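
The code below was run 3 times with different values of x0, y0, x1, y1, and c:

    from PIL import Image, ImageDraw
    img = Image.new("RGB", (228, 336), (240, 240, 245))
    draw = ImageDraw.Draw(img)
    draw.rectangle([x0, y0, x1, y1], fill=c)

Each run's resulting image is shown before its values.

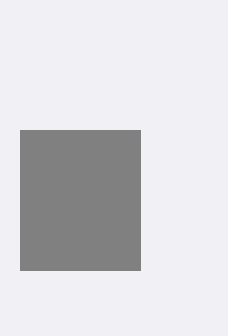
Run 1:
x0 = 20
y0 = 130
x1 = 140
y1 = 270
c = 'gray'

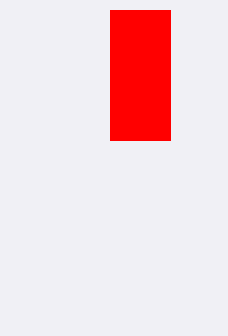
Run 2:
x0 = 110, y0 = 10, x1 = 170, y1 = 140, c = 'red'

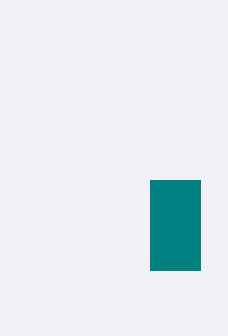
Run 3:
x0 = 150, y0 = 180, x1 = 200, y1 = 270, c = 'teal'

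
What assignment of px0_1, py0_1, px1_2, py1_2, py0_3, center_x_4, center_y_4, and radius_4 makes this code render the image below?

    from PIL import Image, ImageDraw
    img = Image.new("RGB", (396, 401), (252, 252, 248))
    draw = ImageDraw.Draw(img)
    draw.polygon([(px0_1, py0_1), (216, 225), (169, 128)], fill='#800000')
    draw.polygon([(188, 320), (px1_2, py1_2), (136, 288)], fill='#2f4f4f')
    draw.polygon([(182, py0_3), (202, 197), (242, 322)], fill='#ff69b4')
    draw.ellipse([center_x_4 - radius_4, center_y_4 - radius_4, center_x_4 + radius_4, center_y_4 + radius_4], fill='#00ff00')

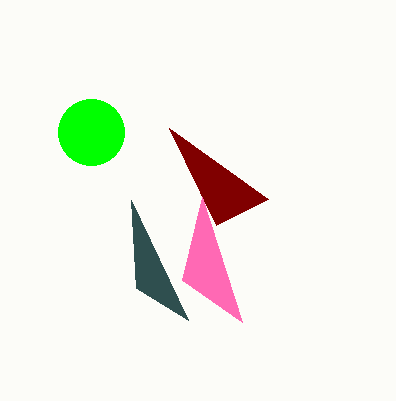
px0_1 = 268
py0_1 = 199
px1_2 = 131
py1_2 = 200
py0_3 = 280
center_x_4 = 91
center_y_4 = 132
radius_4 = 33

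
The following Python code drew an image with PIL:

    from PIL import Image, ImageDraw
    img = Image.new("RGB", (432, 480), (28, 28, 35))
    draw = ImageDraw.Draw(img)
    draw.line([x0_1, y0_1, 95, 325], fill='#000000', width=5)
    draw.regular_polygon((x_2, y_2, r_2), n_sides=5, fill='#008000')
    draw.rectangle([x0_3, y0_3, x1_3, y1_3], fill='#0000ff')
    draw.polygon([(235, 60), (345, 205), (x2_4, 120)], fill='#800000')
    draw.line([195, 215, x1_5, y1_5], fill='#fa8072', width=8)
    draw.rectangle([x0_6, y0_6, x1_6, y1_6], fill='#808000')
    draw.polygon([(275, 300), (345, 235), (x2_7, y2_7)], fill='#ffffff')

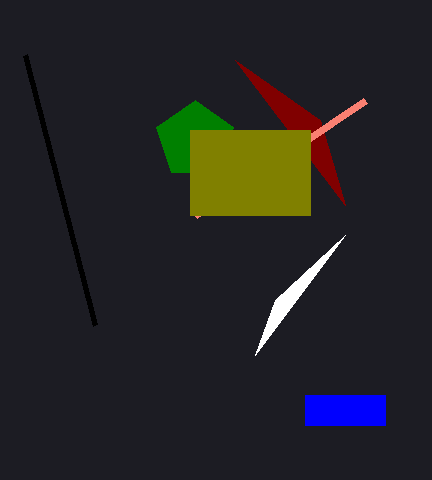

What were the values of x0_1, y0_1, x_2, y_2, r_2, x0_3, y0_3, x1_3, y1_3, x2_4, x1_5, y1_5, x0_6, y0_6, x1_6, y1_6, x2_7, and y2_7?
x0_1 = 25; y0_1 = 55; x_2 = 195; y_2 = 140; r_2 = 40; x0_3 = 305; y0_3 = 395; x1_3 = 385; y1_3 = 425; x2_4 = 320; x1_5 = 365; y1_5 = 100; x0_6 = 190; y0_6 = 130; x1_6 = 310; y1_6 = 215; x2_7 = 255; y2_7 = 355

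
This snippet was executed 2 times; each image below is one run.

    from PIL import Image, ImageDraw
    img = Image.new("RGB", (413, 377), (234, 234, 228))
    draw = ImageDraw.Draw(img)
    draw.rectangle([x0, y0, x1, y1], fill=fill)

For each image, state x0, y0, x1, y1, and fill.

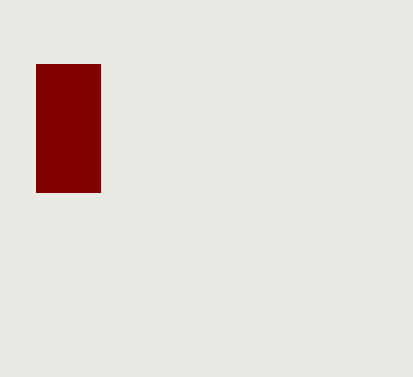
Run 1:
x0 = 36, y0 = 64, x1 = 100, y1 = 192, fill = 'maroon'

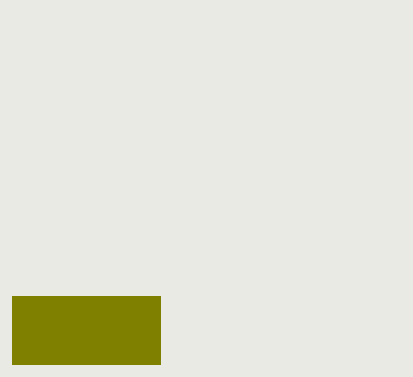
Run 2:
x0 = 12
y0 = 296
x1 = 160
y1 = 364
fill = 'olive'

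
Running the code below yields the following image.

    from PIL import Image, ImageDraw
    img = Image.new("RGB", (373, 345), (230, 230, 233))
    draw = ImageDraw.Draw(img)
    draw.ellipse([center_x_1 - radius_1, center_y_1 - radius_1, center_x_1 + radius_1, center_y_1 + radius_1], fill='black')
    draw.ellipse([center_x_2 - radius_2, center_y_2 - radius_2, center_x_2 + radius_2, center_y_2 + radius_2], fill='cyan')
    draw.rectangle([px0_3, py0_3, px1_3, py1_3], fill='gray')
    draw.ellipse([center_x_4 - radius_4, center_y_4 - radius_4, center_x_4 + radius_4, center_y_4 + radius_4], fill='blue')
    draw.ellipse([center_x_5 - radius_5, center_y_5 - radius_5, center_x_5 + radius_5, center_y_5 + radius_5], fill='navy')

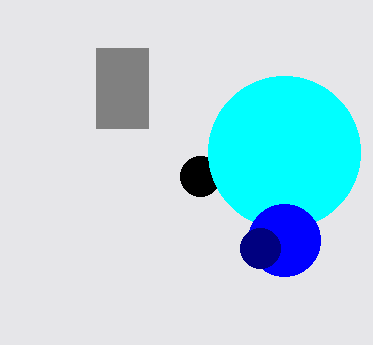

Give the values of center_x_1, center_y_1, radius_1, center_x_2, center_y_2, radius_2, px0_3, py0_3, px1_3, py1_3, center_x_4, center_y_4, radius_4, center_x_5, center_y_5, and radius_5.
center_x_1 = 200; center_y_1 = 176; radius_1 = 20; center_x_2 = 284; center_y_2 = 152; radius_2 = 76; px0_3 = 96; py0_3 = 48; px1_3 = 148; py1_3 = 128; center_x_4 = 284; center_y_4 = 240; radius_4 = 36; center_x_5 = 260; center_y_5 = 248; radius_5 = 20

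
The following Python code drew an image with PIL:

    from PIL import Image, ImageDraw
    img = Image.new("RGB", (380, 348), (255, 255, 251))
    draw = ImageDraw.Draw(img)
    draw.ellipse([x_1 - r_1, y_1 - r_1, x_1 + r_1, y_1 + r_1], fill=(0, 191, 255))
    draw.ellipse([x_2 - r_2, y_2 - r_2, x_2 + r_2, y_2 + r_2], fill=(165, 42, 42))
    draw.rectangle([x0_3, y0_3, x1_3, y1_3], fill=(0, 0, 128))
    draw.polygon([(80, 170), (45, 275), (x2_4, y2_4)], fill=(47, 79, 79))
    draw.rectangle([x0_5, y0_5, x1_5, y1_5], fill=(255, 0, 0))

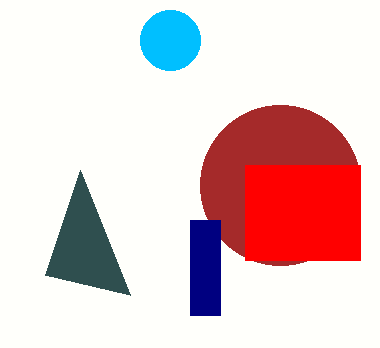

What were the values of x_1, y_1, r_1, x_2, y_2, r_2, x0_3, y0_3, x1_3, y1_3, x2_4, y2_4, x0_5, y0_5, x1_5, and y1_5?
x_1 = 170
y_1 = 40
r_1 = 30
x_2 = 280
y_2 = 185
r_2 = 80
x0_3 = 190
y0_3 = 220
x1_3 = 220
y1_3 = 315
x2_4 = 130
y2_4 = 295
x0_5 = 245
y0_5 = 165
x1_5 = 360
y1_5 = 260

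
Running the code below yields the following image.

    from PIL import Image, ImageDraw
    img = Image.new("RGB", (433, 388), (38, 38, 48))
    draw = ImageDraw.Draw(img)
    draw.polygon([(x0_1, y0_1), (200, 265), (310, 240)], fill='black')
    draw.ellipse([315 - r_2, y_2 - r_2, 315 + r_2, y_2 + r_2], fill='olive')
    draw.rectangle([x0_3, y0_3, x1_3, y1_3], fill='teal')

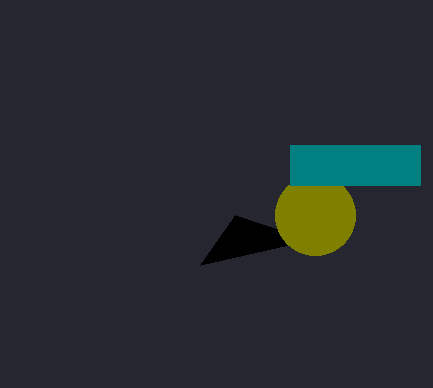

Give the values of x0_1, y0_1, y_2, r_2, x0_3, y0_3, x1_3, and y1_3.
x0_1 = 235
y0_1 = 215
y_2 = 215
r_2 = 40
x0_3 = 290
y0_3 = 145
x1_3 = 420
y1_3 = 185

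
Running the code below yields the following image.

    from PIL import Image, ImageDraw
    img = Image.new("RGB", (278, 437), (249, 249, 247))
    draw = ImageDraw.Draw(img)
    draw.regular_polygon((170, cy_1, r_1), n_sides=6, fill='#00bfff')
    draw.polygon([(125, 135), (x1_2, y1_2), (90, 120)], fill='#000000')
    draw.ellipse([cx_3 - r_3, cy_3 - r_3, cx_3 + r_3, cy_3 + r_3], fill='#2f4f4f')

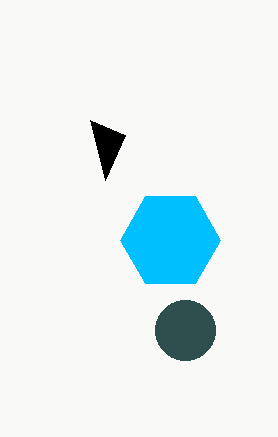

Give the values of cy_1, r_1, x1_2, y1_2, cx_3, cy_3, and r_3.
cy_1 = 240
r_1 = 50
x1_2 = 105
y1_2 = 180
cx_3 = 185
cy_3 = 330
r_3 = 30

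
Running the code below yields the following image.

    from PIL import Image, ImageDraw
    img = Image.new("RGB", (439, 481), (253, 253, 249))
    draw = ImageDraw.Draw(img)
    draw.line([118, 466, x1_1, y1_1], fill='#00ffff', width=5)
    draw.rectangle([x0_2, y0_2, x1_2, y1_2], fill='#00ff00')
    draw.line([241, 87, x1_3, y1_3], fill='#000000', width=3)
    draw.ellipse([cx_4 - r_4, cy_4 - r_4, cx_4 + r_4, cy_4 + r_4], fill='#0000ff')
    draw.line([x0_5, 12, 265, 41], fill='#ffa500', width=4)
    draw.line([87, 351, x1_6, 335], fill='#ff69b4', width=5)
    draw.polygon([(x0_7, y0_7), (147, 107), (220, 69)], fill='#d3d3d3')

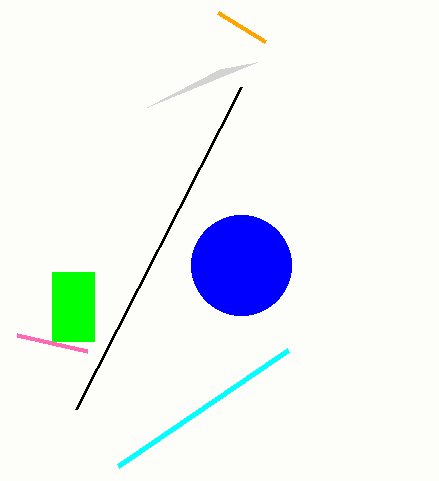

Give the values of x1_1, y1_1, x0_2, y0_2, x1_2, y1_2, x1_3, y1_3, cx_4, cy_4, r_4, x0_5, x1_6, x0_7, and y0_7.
x1_1 = 288
y1_1 = 350
x0_2 = 52
y0_2 = 272
x1_2 = 94
y1_2 = 341
x1_3 = 76
y1_3 = 409
cx_4 = 241
cy_4 = 265
r_4 = 50
x0_5 = 218
x1_6 = 17
x0_7 = 257
y0_7 = 62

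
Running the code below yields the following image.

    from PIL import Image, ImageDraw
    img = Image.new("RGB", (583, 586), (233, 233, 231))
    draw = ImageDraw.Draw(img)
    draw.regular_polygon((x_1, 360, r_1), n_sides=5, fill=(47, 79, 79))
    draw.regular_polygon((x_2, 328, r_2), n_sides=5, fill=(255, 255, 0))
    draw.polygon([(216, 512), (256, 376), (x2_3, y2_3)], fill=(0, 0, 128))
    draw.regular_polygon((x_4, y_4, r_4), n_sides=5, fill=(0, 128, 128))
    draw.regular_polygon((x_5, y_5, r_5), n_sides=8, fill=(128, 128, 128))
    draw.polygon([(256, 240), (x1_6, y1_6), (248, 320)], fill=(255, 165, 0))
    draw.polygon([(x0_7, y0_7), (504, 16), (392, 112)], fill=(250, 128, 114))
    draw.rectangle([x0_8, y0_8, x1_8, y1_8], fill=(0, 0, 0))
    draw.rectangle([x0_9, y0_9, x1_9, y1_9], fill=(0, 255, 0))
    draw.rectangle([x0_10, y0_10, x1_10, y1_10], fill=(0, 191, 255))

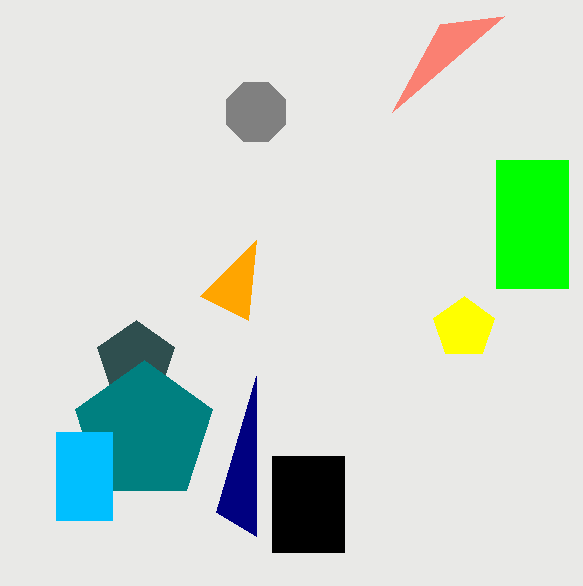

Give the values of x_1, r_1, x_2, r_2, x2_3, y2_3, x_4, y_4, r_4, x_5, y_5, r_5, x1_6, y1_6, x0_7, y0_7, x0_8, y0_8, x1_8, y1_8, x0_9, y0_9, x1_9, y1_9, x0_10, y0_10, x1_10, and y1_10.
x_1 = 136, r_1 = 40, x_2 = 464, r_2 = 32, x2_3 = 256, y2_3 = 536, x_4 = 144, y_4 = 432, r_4 = 72, x_5 = 256, y_5 = 112, r_5 = 32, x1_6 = 200, y1_6 = 296, x0_7 = 440, y0_7 = 24, x0_8 = 272, y0_8 = 456, x1_8 = 344, y1_8 = 552, x0_9 = 496, y0_9 = 160, x1_9 = 568, y1_9 = 288, x0_10 = 56, y0_10 = 432, x1_10 = 112, y1_10 = 520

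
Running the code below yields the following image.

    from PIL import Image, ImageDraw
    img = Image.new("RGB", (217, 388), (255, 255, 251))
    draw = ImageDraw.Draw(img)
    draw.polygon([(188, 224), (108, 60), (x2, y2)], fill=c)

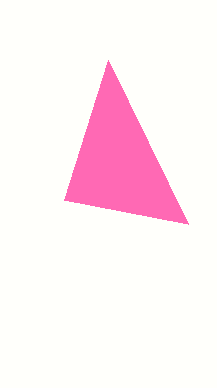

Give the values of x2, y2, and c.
x2 = 64, y2 = 200, c = 'hotpink'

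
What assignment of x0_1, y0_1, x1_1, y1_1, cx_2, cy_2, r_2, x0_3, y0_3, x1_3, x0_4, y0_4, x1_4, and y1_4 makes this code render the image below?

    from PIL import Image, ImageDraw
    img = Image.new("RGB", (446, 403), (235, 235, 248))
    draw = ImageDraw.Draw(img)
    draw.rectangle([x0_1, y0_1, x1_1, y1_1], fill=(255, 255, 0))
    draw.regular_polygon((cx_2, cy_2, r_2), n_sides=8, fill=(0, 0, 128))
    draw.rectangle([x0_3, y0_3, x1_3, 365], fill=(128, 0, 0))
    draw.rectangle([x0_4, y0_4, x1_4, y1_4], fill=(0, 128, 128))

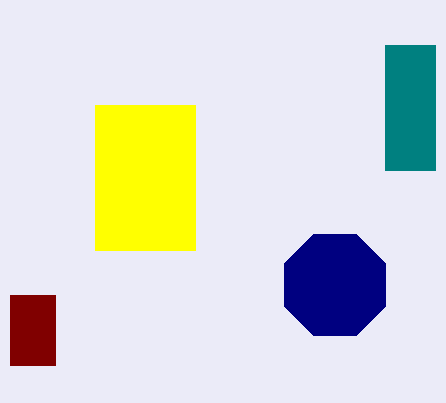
x0_1 = 95, y0_1 = 105, x1_1 = 195, y1_1 = 250, cx_2 = 335, cy_2 = 285, r_2 = 55, x0_3 = 10, y0_3 = 295, x1_3 = 55, x0_4 = 385, y0_4 = 45, x1_4 = 435, y1_4 = 170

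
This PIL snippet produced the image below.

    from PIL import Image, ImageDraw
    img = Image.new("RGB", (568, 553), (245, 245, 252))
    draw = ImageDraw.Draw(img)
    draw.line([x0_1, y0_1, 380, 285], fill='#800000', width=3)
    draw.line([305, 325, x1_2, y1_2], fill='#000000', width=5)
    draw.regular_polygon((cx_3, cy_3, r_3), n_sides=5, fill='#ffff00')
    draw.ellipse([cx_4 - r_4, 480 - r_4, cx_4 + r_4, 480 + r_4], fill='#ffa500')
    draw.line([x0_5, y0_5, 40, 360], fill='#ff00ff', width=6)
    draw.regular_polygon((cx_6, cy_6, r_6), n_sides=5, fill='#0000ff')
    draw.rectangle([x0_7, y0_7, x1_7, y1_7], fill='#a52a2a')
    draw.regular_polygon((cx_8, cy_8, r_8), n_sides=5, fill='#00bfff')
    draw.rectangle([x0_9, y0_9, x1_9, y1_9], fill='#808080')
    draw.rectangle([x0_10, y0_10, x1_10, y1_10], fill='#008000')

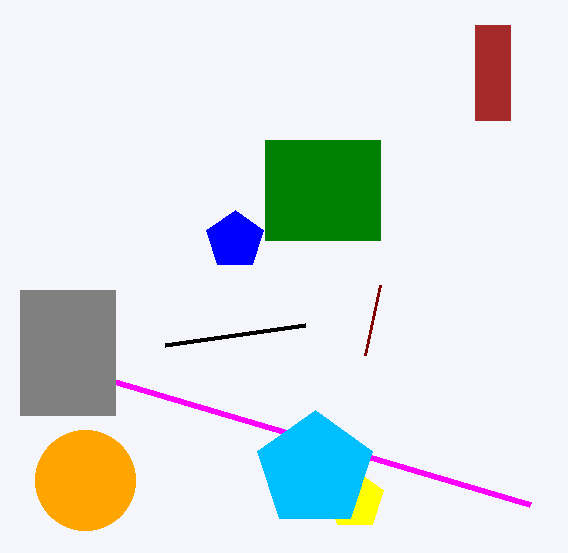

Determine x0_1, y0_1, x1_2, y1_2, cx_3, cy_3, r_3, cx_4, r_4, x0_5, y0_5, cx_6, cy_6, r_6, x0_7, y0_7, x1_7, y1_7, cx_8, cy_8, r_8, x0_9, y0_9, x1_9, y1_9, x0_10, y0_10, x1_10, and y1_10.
x0_1 = 365; y0_1 = 355; x1_2 = 165; y1_2 = 345; cx_3 = 355; cy_3 = 500; r_3 = 30; cx_4 = 85; r_4 = 50; x0_5 = 530; y0_5 = 505; cx_6 = 235; cy_6 = 240; r_6 = 30; x0_7 = 475; y0_7 = 25; x1_7 = 510; y1_7 = 120; cx_8 = 315; cy_8 = 470; r_8 = 60; x0_9 = 20; y0_9 = 290; x1_9 = 115; y1_9 = 415; x0_10 = 265; y0_10 = 140; x1_10 = 380; y1_10 = 240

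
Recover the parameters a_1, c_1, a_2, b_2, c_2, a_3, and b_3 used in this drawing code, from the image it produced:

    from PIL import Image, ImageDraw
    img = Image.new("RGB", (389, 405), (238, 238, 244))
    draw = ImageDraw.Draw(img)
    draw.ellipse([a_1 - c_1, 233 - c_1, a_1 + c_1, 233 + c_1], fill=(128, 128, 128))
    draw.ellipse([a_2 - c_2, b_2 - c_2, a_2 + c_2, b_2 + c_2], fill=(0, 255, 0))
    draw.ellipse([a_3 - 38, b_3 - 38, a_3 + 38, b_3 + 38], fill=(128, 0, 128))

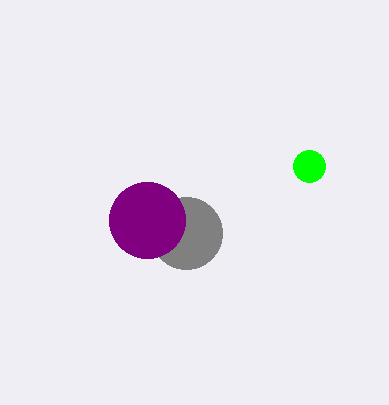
a_1 = 186; c_1 = 36; a_2 = 309; b_2 = 166; c_2 = 16; a_3 = 147; b_3 = 220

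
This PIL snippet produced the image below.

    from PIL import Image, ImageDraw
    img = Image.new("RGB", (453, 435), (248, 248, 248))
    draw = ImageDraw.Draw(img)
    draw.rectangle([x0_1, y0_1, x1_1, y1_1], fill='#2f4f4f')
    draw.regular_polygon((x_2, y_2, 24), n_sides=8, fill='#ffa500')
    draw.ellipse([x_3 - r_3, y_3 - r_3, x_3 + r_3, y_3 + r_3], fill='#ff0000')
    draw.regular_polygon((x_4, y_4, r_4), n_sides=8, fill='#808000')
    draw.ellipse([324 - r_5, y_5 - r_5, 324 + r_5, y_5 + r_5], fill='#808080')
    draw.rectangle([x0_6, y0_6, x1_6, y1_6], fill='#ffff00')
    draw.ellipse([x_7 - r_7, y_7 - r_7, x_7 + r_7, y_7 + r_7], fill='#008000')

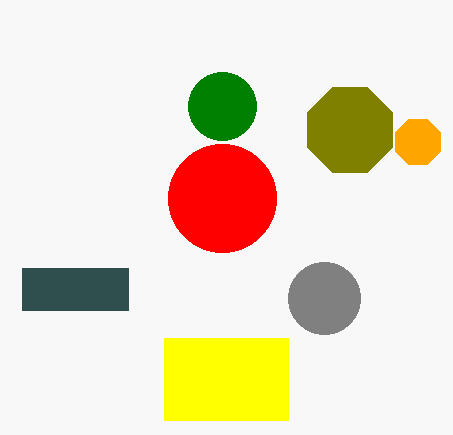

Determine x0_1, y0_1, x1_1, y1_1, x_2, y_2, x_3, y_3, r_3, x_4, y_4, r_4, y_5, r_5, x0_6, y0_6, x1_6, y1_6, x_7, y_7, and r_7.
x0_1 = 22
y0_1 = 268
x1_1 = 128
y1_1 = 310
x_2 = 418
y_2 = 142
x_3 = 222
y_3 = 198
r_3 = 54
x_4 = 350
y_4 = 130
r_4 = 46
y_5 = 298
r_5 = 36
x0_6 = 164
y0_6 = 338
x1_6 = 288
y1_6 = 420
x_7 = 222
y_7 = 106
r_7 = 34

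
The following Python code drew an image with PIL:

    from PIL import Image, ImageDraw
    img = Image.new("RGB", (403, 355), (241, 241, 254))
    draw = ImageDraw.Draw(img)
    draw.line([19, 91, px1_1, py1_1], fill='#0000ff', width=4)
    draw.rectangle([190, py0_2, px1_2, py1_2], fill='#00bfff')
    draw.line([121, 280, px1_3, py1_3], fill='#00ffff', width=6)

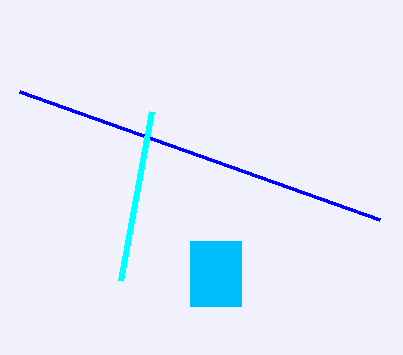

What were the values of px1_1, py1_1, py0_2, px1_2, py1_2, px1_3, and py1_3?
px1_1 = 379
py1_1 = 219
py0_2 = 241
px1_2 = 241
py1_2 = 306
px1_3 = 152
py1_3 = 111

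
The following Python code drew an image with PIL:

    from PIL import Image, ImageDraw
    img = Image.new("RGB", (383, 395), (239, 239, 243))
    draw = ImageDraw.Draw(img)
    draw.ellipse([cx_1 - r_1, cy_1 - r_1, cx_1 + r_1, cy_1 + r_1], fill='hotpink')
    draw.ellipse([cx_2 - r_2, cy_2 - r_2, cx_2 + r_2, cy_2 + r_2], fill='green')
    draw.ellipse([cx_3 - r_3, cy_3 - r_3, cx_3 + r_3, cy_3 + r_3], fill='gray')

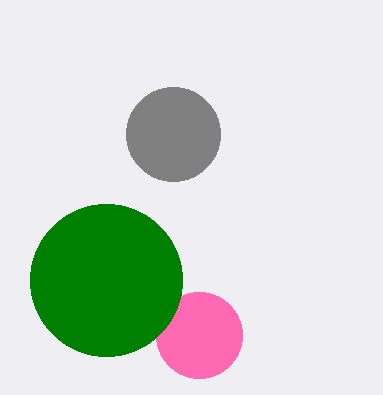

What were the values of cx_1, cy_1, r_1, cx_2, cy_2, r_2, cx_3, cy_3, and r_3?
cx_1 = 199, cy_1 = 335, r_1 = 43, cx_2 = 106, cy_2 = 280, r_2 = 76, cx_3 = 173, cy_3 = 134, r_3 = 47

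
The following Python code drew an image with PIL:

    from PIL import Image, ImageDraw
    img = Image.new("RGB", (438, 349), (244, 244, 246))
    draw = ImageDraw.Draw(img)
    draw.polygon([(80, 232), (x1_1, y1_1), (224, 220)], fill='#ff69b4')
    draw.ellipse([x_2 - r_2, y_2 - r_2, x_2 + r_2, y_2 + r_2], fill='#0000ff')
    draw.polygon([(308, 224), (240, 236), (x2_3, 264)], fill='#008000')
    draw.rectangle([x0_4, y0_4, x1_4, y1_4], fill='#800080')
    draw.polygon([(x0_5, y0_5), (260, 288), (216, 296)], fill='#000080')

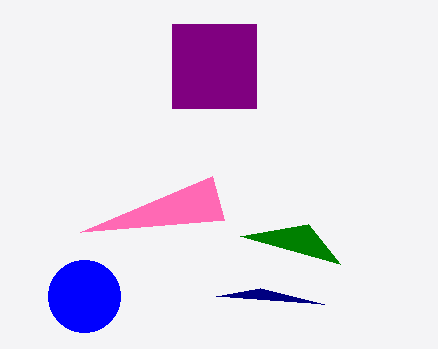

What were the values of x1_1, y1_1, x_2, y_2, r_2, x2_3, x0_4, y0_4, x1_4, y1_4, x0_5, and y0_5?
x1_1 = 212
y1_1 = 176
x_2 = 84
y_2 = 296
r_2 = 36
x2_3 = 340
x0_4 = 172
y0_4 = 24
x1_4 = 256
y1_4 = 108
x0_5 = 324
y0_5 = 304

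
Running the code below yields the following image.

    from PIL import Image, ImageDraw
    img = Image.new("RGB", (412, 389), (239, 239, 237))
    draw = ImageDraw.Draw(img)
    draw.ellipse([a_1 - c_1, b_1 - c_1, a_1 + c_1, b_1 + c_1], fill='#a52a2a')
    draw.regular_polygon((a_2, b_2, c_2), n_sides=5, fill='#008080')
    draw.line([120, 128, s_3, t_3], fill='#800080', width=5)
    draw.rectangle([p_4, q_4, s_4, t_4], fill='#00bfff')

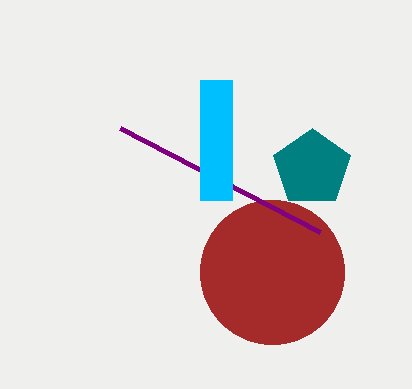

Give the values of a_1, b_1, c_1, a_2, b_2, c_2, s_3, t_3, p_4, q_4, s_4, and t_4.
a_1 = 272
b_1 = 272
c_1 = 72
a_2 = 312
b_2 = 168
c_2 = 40
s_3 = 320
t_3 = 232
p_4 = 200
q_4 = 80
s_4 = 232
t_4 = 200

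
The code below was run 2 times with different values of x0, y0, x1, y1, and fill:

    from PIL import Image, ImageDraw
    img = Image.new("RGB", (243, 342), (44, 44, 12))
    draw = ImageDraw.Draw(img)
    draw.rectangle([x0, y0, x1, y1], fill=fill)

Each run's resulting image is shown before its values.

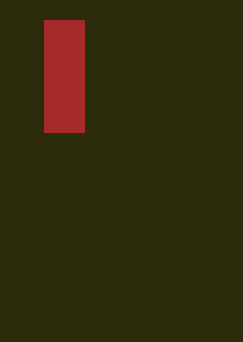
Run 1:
x0 = 44; y0 = 20; x1 = 84; y1 = 132; fill = 'brown'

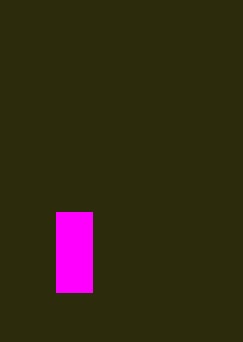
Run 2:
x0 = 56
y0 = 212
x1 = 92
y1 = 292
fill = 'magenta'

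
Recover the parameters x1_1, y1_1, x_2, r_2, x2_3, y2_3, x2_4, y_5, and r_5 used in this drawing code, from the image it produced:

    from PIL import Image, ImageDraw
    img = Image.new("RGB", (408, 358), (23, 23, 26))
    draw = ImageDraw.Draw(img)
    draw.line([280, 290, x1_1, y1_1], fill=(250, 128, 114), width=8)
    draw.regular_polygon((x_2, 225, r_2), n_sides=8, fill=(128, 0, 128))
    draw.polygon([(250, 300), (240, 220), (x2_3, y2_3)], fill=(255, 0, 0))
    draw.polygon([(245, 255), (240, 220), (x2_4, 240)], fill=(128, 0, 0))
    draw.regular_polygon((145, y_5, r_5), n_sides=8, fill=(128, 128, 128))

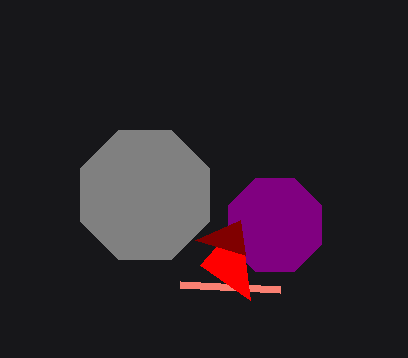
x1_1 = 180
y1_1 = 285
x_2 = 275
r_2 = 50
x2_3 = 200
y2_3 = 265
x2_4 = 195
y_5 = 195
r_5 = 70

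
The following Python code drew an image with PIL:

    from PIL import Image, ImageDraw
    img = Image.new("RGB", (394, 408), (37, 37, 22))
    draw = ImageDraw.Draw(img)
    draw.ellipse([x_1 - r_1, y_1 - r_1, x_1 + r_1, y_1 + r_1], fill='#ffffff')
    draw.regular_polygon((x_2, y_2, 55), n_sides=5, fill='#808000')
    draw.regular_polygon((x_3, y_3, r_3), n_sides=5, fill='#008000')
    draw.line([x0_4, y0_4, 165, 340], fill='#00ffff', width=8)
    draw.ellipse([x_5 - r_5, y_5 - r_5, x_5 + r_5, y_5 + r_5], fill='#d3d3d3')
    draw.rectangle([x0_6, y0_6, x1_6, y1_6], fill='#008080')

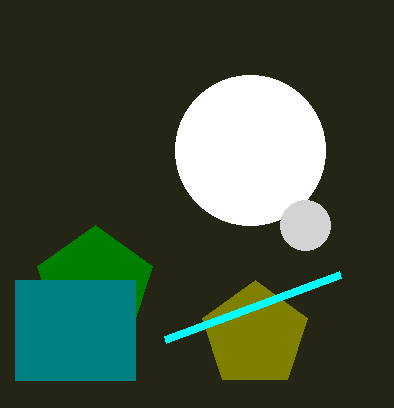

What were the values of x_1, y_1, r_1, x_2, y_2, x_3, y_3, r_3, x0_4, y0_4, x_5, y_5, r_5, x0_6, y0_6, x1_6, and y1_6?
x_1 = 250; y_1 = 150; r_1 = 75; x_2 = 255; y_2 = 335; x_3 = 95; y_3 = 285; r_3 = 60; x0_4 = 340; y0_4 = 275; x_5 = 305; y_5 = 225; r_5 = 25; x0_6 = 15; y0_6 = 280; x1_6 = 135; y1_6 = 380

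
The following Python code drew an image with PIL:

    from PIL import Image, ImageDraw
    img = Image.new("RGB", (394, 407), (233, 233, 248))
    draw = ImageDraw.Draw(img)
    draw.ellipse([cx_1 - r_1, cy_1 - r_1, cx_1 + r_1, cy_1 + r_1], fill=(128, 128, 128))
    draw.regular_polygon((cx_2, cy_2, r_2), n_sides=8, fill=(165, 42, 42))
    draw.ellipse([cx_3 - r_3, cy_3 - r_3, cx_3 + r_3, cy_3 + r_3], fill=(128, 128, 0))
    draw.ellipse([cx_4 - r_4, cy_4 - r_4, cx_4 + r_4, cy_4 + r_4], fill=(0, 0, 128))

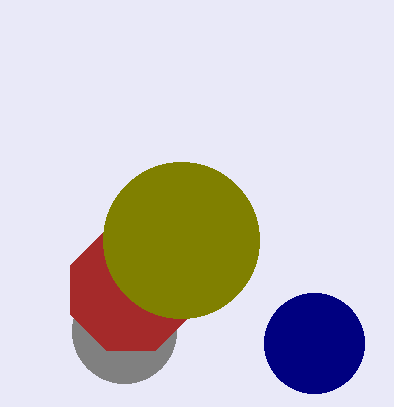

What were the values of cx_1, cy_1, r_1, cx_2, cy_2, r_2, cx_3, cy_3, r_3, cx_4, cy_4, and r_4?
cx_1 = 124
cy_1 = 331
r_1 = 52
cx_2 = 131
cy_2 = 290
r_2 = 65
cx_3 = 181
cy_3 = 240
r_3 = 78
cx_4 = 314
cy_4 = 343
r_4 = 50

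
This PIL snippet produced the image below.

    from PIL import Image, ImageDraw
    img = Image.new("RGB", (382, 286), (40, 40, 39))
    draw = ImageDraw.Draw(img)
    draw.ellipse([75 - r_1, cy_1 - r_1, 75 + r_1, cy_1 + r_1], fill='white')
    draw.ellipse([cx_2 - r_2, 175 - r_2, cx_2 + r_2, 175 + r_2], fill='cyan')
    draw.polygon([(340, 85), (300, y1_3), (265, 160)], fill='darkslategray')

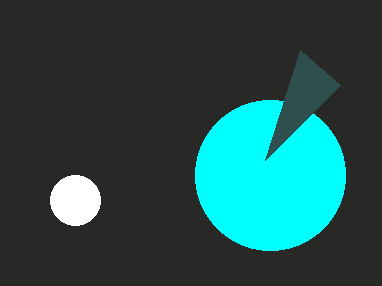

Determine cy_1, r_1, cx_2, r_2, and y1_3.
cy_1 = 200; r_1 = 25; cx_2 = 270; r_2 = 75; y1_3 = 50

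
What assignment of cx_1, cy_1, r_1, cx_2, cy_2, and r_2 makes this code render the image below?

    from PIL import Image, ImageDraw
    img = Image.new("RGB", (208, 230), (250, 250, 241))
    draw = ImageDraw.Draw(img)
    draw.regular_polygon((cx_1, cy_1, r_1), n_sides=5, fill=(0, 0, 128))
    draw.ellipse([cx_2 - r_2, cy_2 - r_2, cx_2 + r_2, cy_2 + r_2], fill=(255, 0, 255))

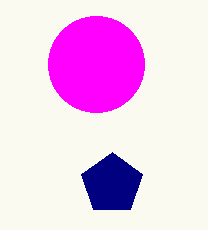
cx_1 = 112, cy_1 = 184, r_1 = 32, cx_2 = 96, cy_2 = 64, r_2 = 48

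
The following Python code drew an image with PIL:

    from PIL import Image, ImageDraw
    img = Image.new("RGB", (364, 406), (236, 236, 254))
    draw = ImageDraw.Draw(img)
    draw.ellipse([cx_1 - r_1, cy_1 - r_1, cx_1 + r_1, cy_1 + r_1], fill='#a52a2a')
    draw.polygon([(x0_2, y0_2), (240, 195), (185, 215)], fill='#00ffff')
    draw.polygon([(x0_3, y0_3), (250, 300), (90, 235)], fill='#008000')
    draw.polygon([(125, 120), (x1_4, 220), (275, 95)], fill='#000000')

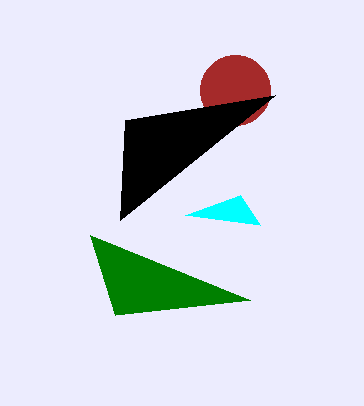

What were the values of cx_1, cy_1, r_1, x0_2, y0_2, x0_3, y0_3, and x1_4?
cx_1 = 235
cy_1 = 90
r_1 = 35
x0_2 = 260
y0_2 = 225
x0_3 = 115
y0_3 = 315
x1_4 = 120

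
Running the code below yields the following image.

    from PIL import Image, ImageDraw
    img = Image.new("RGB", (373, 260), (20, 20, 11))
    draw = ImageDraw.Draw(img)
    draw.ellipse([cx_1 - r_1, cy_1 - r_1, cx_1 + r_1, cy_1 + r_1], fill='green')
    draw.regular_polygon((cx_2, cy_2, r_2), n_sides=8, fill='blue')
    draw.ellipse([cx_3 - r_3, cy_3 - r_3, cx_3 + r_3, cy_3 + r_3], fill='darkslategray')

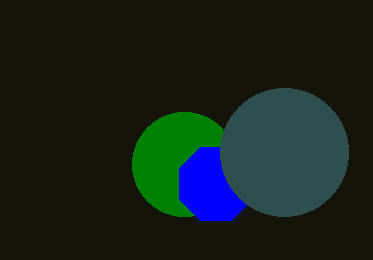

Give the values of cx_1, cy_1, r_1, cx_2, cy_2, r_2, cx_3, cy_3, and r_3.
cx_1 = 184, cy_1 = 164, r_1 = 52, cx_2 = 216, cy_2 = 184, r_2 = 40, cx_3 = 284, cy_3 = 152, r_3 = 64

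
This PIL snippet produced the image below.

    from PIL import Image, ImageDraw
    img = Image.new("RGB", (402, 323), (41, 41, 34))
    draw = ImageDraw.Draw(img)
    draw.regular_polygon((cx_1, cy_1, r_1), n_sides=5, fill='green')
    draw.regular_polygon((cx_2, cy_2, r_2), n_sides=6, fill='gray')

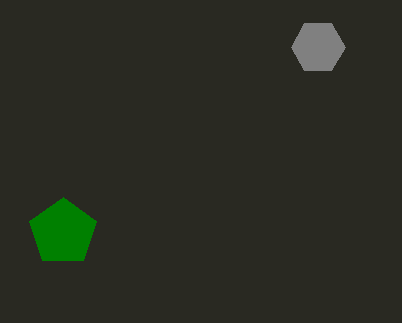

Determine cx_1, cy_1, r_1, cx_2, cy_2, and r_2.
cx_1 = 63, cy_1 = 232, r_1 = 35, cx_2 = 318, cy_2 = 47, r_2 = 27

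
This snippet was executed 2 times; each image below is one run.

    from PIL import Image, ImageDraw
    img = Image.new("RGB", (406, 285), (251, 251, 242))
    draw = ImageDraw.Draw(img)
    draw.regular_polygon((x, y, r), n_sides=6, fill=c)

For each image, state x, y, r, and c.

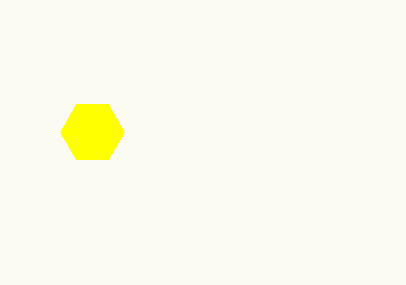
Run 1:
x = 92; y = 132; r = 32; c = 'yellow'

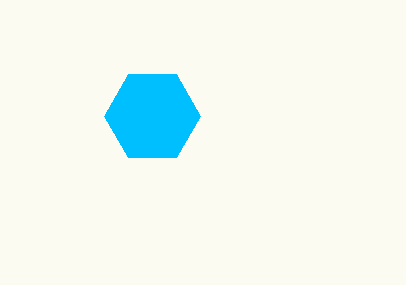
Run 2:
x = 152; y = 116; r = 48; c = 'deepskyblue'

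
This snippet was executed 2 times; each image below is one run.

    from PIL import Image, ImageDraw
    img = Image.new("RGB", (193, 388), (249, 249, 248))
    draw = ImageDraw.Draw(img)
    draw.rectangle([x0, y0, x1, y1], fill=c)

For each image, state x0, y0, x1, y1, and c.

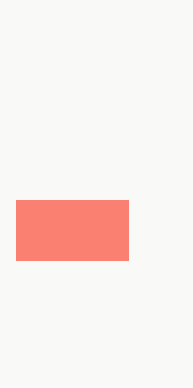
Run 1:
x0 = 16; y0 = 200; x1 = 128; y1 = 260; c = 'salmon'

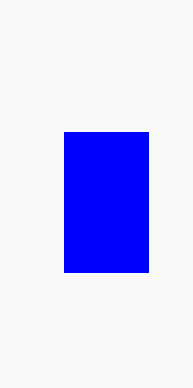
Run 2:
x0 = 64; y0 = 132; x1 = 148; y1 = 272; c = 'blue'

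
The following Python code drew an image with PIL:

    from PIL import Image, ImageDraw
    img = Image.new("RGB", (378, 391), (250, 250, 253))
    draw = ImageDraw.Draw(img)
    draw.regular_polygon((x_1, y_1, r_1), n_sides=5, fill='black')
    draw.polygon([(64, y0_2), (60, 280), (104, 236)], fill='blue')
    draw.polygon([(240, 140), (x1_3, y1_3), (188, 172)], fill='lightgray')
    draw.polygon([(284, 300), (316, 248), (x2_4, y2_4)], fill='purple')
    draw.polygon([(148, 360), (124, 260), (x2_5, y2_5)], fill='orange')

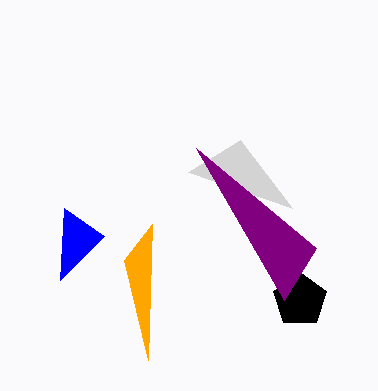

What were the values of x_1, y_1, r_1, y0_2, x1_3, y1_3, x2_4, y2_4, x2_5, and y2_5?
x_1 = 300; y_1 = 300; r_1 = 28; y0_2 = 208; x1_3 = 292; y1_3 = 208; x2_4 = 196; y2_4 = 148; x2_5 = 152; y2_5 = 224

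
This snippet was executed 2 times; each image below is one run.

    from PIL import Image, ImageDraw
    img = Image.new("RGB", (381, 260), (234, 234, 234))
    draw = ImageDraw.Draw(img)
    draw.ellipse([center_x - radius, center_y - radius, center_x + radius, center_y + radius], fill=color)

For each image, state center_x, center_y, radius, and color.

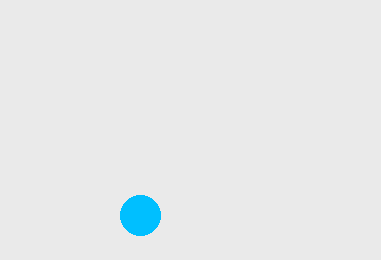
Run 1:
center_x = 140; center_y = 215; radius = 20; color = 'deepskyblue'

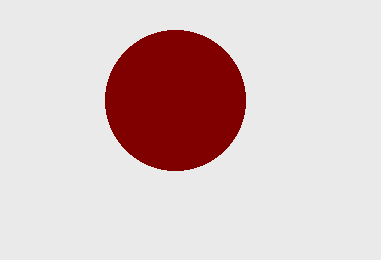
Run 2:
center_x = 175
center_y = 100
radius = 70
color = 'maroon'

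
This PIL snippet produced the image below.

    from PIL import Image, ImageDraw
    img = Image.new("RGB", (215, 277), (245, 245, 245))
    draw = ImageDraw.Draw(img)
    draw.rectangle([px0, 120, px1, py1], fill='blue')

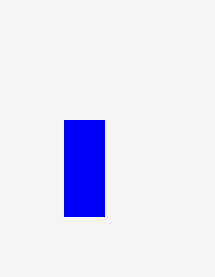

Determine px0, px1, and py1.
px0 = 64, px1 = 104, py1 = 216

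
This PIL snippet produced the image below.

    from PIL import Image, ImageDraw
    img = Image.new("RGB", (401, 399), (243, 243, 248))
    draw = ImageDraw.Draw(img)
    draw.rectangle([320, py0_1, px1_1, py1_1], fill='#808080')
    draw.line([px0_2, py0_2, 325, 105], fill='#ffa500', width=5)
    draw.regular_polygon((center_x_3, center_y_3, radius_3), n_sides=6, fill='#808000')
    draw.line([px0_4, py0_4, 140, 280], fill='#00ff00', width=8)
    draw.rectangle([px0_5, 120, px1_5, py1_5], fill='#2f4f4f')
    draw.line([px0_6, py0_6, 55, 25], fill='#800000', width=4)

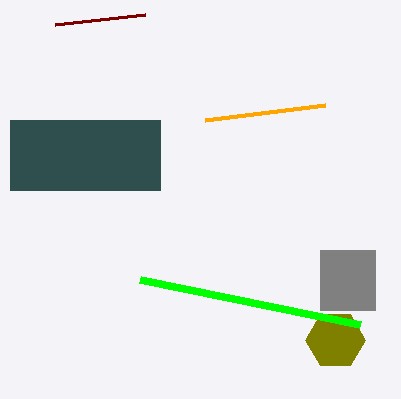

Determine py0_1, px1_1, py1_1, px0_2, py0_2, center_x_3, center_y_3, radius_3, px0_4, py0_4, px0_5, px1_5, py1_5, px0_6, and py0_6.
py0_1 = 250; px1_1 = 375; py1_1 = 310; px0_2 = 205; py0_2 = 120; center_x_3 = 335; center_y_3 = 340; radius_3 = 30; px0_4 = 360; py0_4 = 325; px0_5 = 10; px1_5 = 160; py1_5 = 190; px0_6 = 145; py0_6 = 15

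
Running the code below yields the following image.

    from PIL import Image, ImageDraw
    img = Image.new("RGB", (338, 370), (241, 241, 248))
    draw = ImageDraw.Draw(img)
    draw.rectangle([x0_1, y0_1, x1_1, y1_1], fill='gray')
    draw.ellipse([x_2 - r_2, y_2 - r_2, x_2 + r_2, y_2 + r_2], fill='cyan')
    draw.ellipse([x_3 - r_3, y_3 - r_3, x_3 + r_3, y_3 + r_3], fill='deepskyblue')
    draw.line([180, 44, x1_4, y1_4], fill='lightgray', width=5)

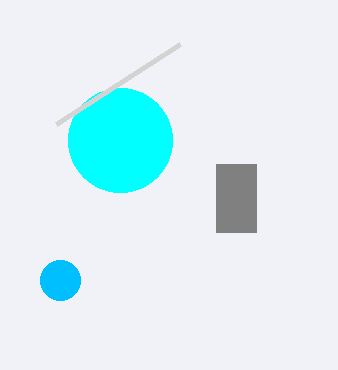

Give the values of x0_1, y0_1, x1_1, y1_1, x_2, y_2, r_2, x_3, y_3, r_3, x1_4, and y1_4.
x0_1 = 216, y0_1 = 164, x1_1 = 256, y1_1 = 232, x_2 = 120, y_2 = 140, r_2 = 52, x_3 = 60, y_3 = 280, r_3 = 20, x1_4 = 56, y1_4 = 124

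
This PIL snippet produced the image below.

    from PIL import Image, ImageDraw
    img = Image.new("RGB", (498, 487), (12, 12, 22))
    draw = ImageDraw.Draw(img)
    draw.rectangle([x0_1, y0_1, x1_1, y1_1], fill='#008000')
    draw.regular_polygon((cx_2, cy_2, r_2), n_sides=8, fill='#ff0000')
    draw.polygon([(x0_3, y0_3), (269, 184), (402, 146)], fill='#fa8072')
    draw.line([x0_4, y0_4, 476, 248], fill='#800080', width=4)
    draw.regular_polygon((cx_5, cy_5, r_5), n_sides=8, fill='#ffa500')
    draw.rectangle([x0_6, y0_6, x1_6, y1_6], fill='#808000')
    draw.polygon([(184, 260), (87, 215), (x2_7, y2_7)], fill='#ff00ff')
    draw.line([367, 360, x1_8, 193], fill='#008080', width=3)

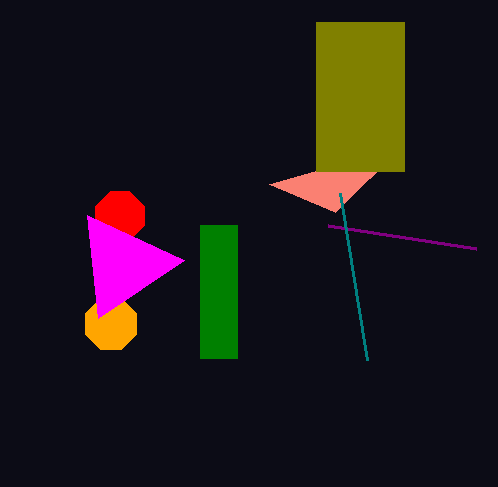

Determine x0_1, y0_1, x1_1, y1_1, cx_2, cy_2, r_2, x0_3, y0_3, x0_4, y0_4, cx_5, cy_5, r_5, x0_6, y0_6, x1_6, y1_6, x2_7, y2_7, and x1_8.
x0_1 = 200, y0_1 = 225, x1_1 = 237, y1_1 = 358, cx_2 = 120, cy_2 = 216, r_2 = 26, x0_3 = 335, y0_3 = 212, x0_4 = 328, y0_4 = 225, cx_5 = 111, cy_5 = 324, r_5 = 28, x0_6 = 316, y0_6 = 22, x1_6 = 404, y1_6 = 171, x2_7 = 98, y2_7 = 318, x1_8 = 340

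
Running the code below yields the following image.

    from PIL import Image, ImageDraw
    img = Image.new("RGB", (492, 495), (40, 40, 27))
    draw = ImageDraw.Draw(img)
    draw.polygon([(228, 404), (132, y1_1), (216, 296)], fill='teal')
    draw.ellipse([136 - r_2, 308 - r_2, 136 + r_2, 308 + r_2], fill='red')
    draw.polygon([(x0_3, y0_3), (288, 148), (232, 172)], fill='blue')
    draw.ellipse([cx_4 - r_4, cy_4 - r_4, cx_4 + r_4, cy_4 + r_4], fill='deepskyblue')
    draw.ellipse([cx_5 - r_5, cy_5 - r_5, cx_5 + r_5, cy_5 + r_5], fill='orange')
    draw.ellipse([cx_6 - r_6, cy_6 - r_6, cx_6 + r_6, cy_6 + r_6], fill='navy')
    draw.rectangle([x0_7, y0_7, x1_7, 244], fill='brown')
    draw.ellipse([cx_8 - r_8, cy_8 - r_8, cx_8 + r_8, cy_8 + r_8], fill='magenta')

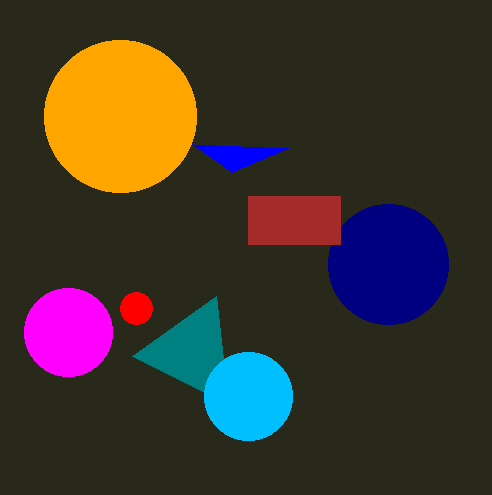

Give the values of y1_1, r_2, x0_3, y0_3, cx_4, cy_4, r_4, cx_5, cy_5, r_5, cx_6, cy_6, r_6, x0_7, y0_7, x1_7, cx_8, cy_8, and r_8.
y1_1 = 356; r_2 = 16; x0_3 = 192; y0_3 = 144; cx_4 = 248; cy_4 = 396; r_4 = 44; cx_5 = 120; cy_5 = 116; r_5 = 76; cx_6 = 388; cy_6 = 264; r_6 = 60; x0_7 = 248; y0_7 = 196; x1_7 = 340; cx_8 = 68; cy_8 = 332; r_8 = 44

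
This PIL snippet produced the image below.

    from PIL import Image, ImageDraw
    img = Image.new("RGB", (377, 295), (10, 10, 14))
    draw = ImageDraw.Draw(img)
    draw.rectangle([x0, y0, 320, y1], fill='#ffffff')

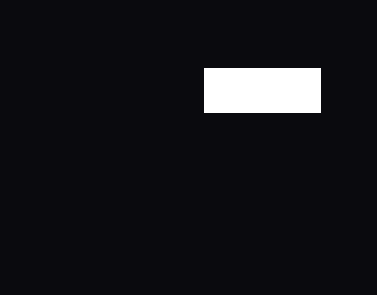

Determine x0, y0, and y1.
x0 = 204
y0 = 68
y1 = 112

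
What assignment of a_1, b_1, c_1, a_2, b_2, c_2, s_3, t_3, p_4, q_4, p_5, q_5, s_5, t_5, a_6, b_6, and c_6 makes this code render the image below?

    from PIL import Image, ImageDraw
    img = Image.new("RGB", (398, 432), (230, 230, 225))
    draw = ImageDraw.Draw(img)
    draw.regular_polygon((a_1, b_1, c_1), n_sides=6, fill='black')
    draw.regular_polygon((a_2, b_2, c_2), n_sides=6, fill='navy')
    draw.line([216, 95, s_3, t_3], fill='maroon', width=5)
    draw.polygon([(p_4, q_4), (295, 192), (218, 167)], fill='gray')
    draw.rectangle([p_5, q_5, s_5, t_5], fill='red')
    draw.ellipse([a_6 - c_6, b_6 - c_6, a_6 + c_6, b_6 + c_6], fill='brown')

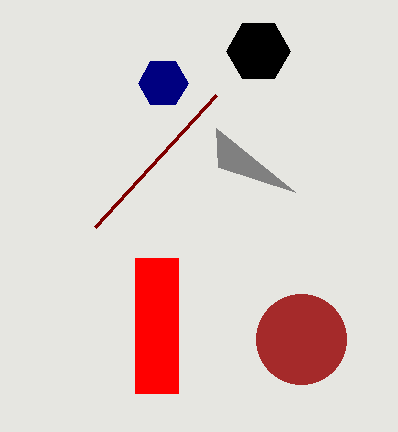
a_1 = 258; b_1 = 51; c_1 = 32; a_2 = 163; b_2 = 83; c_2 = 25; s_3 = 95; t_3 = 227; p_4 = 216; q_4 = 128; p_5 = 135; q_5 = 258; s_5 = 178; t_5 = 393; a_6 = 301; b_6 = 339; c_6 = 45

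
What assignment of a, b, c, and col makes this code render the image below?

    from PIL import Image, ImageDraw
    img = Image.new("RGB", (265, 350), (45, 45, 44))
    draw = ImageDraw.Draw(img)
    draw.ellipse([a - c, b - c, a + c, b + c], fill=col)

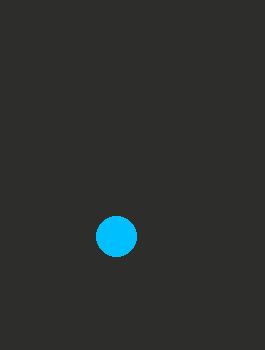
a = 116; b = 236; c = 20; col = 'deepskyblue'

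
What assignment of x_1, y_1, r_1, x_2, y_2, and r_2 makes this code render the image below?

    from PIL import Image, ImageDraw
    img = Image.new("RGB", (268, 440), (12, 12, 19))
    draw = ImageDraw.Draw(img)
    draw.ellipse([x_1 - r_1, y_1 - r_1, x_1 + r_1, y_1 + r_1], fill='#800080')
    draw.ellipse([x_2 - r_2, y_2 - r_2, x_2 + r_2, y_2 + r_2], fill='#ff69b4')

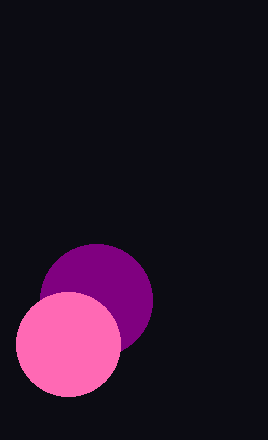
x_1 = 96, y_1 = 300, r_1 = 56, x_2 = 68, y_2 = 344, r_2 = 52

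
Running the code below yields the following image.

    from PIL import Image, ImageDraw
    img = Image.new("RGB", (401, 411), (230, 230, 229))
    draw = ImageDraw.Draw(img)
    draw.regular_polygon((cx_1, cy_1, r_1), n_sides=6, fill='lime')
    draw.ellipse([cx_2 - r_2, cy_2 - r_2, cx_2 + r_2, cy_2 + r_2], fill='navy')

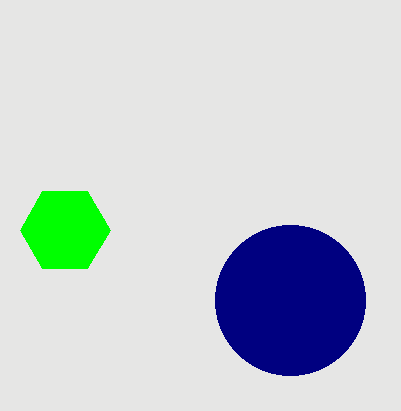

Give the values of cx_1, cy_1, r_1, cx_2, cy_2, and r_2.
cx_1 = 65; cy_1 = 230; r_1 = 45; cx_2 = 290; cy_2 = 300; r_2 = 75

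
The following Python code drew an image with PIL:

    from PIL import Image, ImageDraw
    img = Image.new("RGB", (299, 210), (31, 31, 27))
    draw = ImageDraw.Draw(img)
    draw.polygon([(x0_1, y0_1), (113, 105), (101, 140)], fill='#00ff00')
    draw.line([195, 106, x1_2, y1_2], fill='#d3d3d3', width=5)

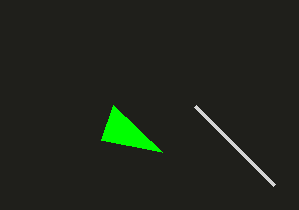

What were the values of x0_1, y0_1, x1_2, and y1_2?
x0_1 = 162, y0_1 = 152, x1_2 = 274, y1_2 = 185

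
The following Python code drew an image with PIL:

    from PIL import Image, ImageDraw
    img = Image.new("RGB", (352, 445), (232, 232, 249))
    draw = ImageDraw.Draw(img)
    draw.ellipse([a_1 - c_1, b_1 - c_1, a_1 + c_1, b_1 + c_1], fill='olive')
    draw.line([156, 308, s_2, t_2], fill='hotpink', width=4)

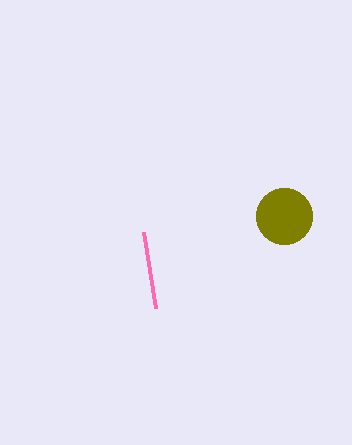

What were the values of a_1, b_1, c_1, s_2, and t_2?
a_1 = 284
b_1 = 216
c_1 = 28
s_2 = 144
t_2 = 232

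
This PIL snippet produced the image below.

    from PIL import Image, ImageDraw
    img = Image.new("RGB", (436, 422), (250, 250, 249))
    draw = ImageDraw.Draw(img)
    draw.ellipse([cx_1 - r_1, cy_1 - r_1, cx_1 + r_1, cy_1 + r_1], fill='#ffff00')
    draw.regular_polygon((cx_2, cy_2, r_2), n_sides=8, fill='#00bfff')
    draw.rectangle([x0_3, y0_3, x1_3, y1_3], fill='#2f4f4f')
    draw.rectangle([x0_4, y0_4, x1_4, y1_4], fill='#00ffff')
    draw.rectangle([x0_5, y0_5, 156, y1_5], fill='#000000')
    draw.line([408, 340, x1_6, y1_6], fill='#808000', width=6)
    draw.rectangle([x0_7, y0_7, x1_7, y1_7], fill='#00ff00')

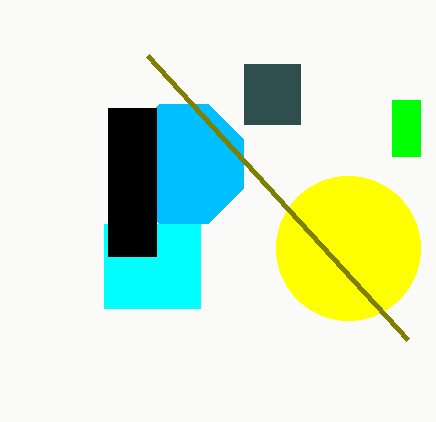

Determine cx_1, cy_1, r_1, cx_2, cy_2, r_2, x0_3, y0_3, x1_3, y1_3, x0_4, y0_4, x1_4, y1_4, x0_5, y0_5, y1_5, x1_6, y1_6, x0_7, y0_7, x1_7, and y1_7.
cx_1 = 348
cy_1 = 248
r_1 = 72
cx_2 = 184
cy_2 = 164
r_2 = 64
x0_3 = 244
y0_3 = 64
x1_3 = 300
y1_3 = 124
x0_4 = 104
y0_4 = 224
x1_4 = 200
y1_4 = 308
x0_5 = 108
y0_5 = 108
y1_5 = 256
x1_6 = 148
y1_6 = 56
x0_7 = 392
y0_7 = 100
x1_7 = 420
y1_7 = 156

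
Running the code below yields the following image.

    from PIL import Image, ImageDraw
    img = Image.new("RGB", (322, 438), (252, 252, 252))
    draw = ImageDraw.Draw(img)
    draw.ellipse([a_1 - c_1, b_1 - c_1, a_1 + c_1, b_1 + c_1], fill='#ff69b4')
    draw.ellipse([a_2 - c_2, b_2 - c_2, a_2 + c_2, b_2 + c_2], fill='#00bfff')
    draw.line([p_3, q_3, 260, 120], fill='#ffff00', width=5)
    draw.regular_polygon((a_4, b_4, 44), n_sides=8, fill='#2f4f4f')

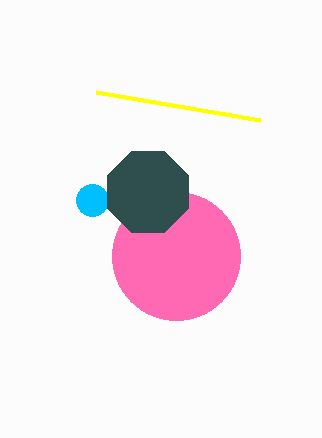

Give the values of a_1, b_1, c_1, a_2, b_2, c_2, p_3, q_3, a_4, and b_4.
a_1 = 176
b_1 = 256
c_1 = 64
a_2 = 92
b_2 = 200
c_2 = 16
p_3 = 96
q_3 = 92
a_4 = 148
b_4 = 192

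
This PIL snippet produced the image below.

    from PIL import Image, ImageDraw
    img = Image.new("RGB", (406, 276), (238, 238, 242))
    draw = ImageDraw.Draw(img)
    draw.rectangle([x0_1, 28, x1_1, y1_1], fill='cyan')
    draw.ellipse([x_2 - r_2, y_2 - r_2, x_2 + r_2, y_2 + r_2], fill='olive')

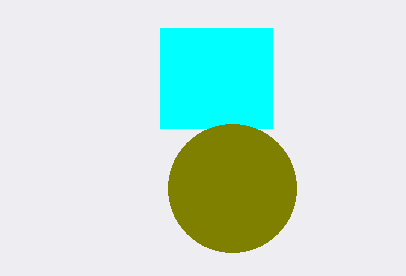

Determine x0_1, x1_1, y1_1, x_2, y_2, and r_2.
x0_1 = 160
x1_1 = 272
y1_1 = 128
x_2 = 232
y_2 = 188
r_2 = 64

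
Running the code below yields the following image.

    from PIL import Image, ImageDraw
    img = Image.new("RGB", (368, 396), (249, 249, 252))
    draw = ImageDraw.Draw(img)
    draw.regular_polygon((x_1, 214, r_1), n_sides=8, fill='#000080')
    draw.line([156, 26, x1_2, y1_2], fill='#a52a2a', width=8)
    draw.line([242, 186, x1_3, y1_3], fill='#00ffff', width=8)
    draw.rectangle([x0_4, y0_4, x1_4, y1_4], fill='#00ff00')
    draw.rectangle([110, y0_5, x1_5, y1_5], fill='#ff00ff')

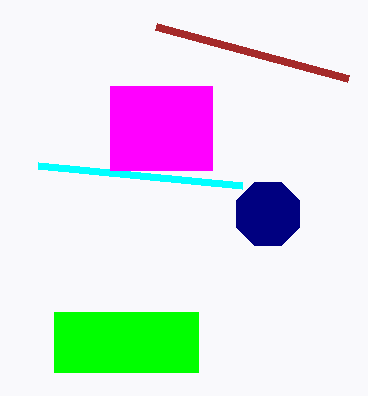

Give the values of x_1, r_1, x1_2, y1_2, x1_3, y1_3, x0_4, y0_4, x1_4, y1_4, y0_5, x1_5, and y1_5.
x_1 = 268; r_1 = 34; x1_2 = 348; y1_2 = 78; x1_3 = 38; y1_3 = 166; x0_4 = 54; y0_4 = 312; x1_4 = 198; y1_4 = 372; y0_5 = 86; x1_5 = 212; y1_5 = 170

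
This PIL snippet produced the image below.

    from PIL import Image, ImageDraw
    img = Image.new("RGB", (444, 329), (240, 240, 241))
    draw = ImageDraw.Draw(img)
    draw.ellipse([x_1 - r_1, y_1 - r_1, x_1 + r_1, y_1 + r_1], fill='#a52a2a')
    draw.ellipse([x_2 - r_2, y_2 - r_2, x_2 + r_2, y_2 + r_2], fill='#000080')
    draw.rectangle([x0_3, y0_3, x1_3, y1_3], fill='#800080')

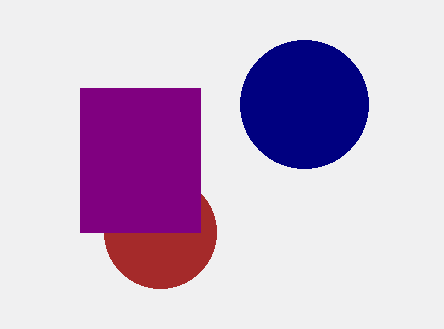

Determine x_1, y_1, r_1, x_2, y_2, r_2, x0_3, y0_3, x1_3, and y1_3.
x_1 = 160, y_1 = 232, r_1 = 56, x_2 = 304, y_2 = 104, r_2 = 64, x0_3 = 80, y0_3 = 88, x1_3 = 200, y1_3 = 232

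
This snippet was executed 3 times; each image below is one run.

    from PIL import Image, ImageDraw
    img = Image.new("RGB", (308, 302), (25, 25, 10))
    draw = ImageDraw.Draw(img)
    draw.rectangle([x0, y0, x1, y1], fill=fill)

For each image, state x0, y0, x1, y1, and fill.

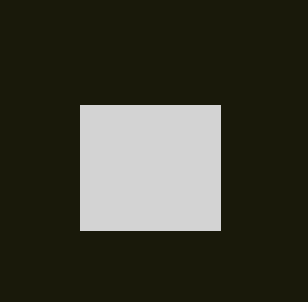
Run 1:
x0 = 80, y0 = 105, x1 = 220, y1 = 230, fill = 'lightgray'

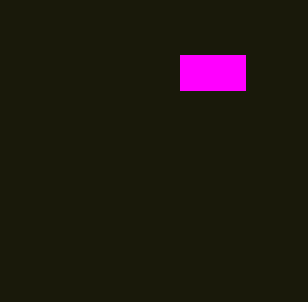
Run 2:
x0 = 180, y0 = 55, x1 = 245, y1 = 90, fill = 'magenta'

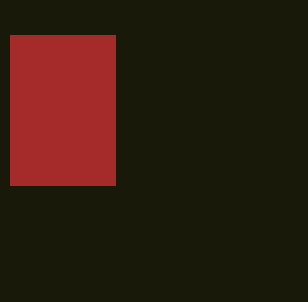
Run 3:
x0 = 10, y0 = 35, x1 = 115, y1 = 185, fill = 'brown'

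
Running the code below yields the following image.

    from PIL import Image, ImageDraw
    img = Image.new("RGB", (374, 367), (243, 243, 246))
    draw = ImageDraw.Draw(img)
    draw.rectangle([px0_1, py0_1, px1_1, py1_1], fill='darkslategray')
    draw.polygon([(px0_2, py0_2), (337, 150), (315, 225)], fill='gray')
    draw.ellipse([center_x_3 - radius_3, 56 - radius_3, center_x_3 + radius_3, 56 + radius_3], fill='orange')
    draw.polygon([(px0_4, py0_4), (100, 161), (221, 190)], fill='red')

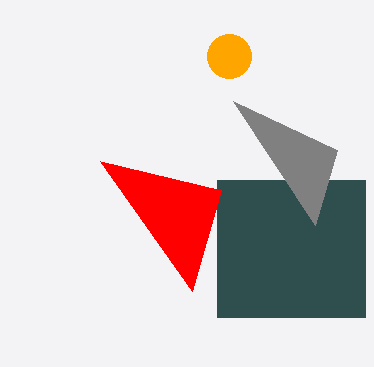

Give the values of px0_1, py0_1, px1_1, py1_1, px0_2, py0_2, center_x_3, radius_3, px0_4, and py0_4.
px0_1 = 217
py0_1 = 180
px1_1 = 365
py1_1 = 317
px0_2 = 233
py0_2 = 101
center_x_3 = 229
radius_3 = 22
px0_4 = 192
py0_4 = 291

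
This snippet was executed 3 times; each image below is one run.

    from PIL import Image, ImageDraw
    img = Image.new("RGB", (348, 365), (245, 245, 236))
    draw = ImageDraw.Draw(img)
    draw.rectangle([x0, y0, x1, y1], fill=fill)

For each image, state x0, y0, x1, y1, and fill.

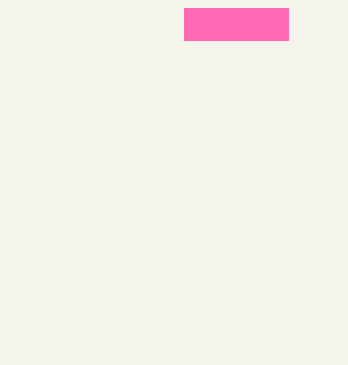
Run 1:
x0 = 184; y0 = 8; x1 = 288; y1 = 40; fill = 'hotpink'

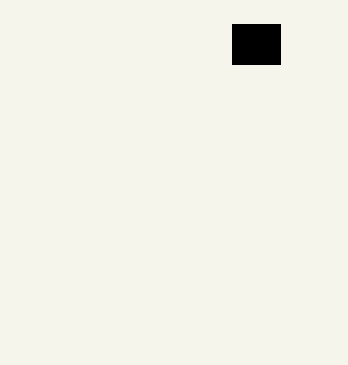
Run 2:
x0 = 232; y0 = 24; x1 = 280; y1 = 64; fill = 'black'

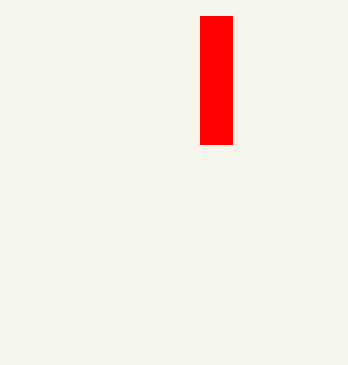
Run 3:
x0 = 200, y0 = 16, x1 = 232, y1 = 144, fill = 'red'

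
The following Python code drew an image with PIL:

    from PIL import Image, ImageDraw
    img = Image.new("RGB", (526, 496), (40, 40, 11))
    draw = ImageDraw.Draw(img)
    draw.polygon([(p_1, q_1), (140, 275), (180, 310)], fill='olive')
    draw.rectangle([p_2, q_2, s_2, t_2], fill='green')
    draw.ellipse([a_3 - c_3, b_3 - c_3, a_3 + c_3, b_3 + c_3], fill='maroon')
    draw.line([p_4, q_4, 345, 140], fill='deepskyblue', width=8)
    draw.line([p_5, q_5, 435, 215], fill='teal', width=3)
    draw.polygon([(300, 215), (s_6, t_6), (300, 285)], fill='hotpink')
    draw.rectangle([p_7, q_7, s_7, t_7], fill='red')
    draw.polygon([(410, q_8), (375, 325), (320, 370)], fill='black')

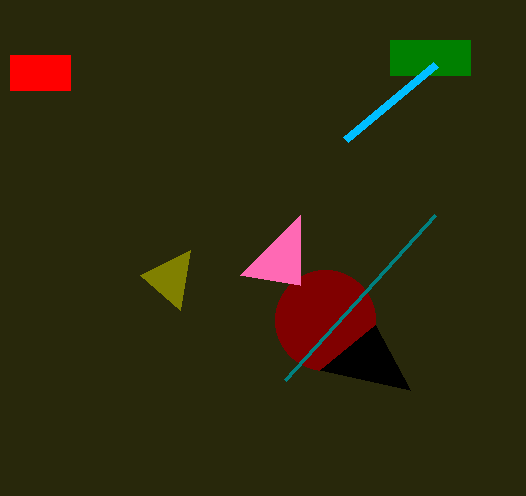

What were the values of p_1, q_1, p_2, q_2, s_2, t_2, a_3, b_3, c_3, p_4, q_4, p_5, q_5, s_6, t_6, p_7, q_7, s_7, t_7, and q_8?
p_1 = 190
q_1 = 250
p_2 = 390
q_2 = 40
s_2 = 470
t_2 = 75
a_3 = 325
b_3 = 320
c_3 = 50
p_4 = 435
q_4 = 65
p_5 = 285
q_5 = 380
s_6 = 240
t_6 = 275
p_7 = 10
q_7 = 55
s_7 = 70
t_7 = 90
q_8 = 390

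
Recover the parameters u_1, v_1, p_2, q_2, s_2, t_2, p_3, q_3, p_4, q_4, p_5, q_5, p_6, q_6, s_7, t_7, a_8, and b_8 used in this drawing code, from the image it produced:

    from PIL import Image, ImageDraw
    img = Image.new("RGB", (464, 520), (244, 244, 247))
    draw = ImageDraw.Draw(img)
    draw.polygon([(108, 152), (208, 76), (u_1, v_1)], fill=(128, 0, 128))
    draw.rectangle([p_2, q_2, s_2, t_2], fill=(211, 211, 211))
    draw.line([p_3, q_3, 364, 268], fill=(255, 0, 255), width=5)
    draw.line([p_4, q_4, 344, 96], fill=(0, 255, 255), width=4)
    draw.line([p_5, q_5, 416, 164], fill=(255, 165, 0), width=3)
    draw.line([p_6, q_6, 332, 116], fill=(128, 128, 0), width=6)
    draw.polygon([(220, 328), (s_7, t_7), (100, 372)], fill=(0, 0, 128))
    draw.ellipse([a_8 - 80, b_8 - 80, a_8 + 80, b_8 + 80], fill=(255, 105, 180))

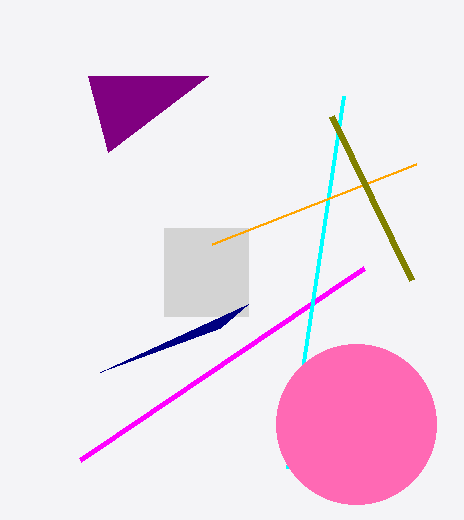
u_1 = 88, v_1 = 76, p_2 = 164, q_2 = 228, s_2 = 248, t_2 = 316, p_3 = 80, q_3 = 460, p_4 = 288, q_4 = 468, p_5 = 212, q_5 = 244, p_6 = 412, q_6 = 280, s_7 = 248, t_7 = 304, a_8 = 356, b_8 = 424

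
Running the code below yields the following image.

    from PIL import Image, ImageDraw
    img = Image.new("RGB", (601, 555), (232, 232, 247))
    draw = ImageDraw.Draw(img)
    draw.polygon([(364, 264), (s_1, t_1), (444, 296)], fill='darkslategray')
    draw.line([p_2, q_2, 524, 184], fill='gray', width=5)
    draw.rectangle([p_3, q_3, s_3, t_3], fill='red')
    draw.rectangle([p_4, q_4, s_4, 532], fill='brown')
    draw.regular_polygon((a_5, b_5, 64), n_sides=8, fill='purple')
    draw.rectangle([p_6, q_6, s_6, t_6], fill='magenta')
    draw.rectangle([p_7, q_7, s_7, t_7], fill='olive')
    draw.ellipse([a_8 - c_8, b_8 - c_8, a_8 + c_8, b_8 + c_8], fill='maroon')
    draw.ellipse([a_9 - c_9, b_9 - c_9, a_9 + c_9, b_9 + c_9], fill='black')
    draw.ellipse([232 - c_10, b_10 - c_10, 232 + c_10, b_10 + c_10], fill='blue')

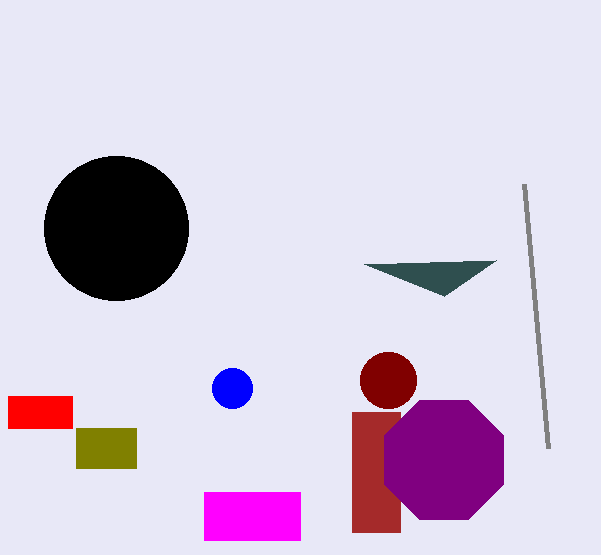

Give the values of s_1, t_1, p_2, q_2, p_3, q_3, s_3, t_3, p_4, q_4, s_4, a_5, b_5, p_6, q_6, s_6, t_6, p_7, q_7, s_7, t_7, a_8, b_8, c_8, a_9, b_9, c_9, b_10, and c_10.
s_1 = 496; t_1 = 260; p_2 = 548; q_2 = 448; p_3 = 8; q_3 = 396; s_3 = 72; t_3 = 428; p_4 = 352; q_4 = 412; s_4 = 400; a_5 = 444; b_5 = 460; p_6 = 204; q_6 = 492; s_6 = 300; t_6 = 540; p_7 = 76; q_7 = 428; s_7 = 136; t_7 = 468; a_8 = 388; b_8 = 380; c_8 = 28; a_9 = 116; b_9 = 228; c_9 = 72; b_10 = 388; c_10 = 20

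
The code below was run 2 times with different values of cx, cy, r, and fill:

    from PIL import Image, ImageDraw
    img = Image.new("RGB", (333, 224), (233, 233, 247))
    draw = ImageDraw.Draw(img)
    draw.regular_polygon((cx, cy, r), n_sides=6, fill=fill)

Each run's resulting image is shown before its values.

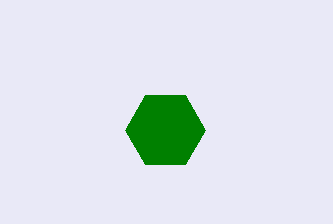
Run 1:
cx = 165
cy = 130
r = 40
fill = 'green'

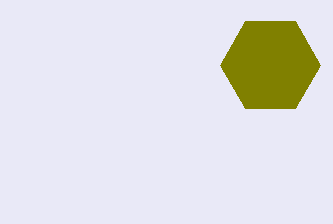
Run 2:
cx = 270, cy = 65, r = 50, fill = 'olive'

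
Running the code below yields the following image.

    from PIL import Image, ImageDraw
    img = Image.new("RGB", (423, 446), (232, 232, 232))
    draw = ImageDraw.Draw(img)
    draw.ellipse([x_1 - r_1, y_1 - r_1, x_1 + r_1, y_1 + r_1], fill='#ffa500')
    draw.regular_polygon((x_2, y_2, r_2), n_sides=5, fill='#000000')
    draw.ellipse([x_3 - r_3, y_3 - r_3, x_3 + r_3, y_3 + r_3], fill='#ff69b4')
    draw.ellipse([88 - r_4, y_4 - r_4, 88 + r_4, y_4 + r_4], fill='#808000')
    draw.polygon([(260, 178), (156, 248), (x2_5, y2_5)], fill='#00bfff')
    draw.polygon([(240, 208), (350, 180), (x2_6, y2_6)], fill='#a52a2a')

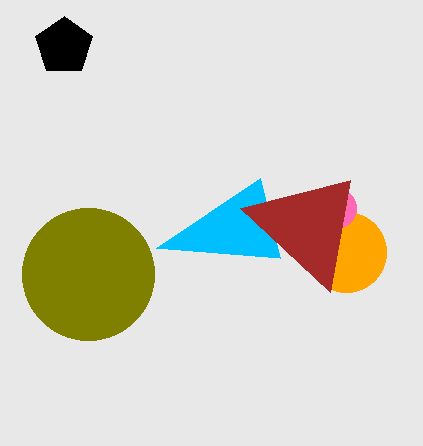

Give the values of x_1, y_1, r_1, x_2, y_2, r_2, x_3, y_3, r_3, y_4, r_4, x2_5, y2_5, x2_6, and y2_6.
x_1 = 346, y_1 = 252, r_1 = 40, x_2 = 64, y_2 = 46, r_2 = 30, x_3 = 336, y_3 = 208, r_3 = 20, y_4 = 274, r_4 = 66, x2_5 = 280, y2_5 = 258, x2_6 = 330, y2_6 = 292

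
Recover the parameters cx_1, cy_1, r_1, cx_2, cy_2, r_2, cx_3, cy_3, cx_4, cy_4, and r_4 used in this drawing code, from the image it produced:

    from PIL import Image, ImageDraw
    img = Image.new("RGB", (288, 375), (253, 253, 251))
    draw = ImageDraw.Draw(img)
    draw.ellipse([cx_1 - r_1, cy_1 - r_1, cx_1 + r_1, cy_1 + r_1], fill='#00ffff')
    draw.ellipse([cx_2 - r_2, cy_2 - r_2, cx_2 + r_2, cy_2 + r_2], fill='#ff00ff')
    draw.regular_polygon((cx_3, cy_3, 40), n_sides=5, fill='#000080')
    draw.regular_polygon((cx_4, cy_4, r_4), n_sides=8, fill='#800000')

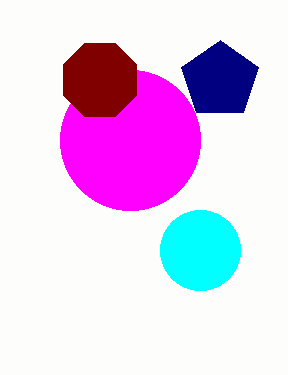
cx_1 = 200; cy_1 = 250; r_1 = 40; cx_2 = 130; cy_2 = 140; r_2 = 70; cx_3 = 220; cy_3 = 80; cx_4 = 100; cy_4 = 80; r_4 = 40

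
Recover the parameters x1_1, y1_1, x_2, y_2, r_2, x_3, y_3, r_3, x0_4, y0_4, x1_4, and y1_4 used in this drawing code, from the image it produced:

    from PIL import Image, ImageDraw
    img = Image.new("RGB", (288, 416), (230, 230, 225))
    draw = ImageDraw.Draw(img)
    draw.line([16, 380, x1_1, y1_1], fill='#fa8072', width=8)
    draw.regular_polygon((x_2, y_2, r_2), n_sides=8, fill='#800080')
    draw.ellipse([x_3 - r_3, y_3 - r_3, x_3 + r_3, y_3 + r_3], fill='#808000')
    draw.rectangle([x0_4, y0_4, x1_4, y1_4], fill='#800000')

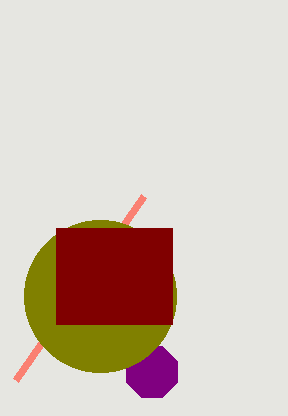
x1_1 = 144, y1_1 = 196, x_2 = 152, y_2 = 372, r_2 = 28, x_3 = 100, y_3 = 296, r_3 = 76, x0_4 = 56, y0_4 = 228, x1_4 = 172, y1_4 = 324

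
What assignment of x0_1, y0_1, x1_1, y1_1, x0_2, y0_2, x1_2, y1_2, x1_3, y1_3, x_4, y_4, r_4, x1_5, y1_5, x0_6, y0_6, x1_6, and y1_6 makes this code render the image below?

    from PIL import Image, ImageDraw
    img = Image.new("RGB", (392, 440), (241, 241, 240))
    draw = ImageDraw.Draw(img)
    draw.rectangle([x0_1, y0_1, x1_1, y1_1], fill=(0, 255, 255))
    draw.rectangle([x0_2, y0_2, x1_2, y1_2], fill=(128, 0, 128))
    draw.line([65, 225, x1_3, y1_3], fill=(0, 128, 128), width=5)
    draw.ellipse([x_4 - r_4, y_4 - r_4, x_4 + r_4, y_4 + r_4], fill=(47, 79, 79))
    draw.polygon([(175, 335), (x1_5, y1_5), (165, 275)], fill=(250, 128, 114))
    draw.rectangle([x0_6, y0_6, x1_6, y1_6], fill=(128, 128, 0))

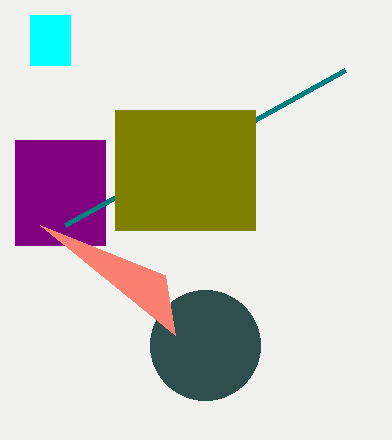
x0_1 = 30; y0_1 = 15; x1_1 = 70; y1_1 = 65; x0_2 = 15; y0_2 = 140; x1_2 = 105; y1_2 = 245; x1_3 = 345; y1_3 = 70; x_4 = 205; y_4 = 345; r_4 = 55; x1_5 = 40; y1_5 = 225; x0_6 = 115; y0_6 = 110; x1_6 = 255; y1_6 = 230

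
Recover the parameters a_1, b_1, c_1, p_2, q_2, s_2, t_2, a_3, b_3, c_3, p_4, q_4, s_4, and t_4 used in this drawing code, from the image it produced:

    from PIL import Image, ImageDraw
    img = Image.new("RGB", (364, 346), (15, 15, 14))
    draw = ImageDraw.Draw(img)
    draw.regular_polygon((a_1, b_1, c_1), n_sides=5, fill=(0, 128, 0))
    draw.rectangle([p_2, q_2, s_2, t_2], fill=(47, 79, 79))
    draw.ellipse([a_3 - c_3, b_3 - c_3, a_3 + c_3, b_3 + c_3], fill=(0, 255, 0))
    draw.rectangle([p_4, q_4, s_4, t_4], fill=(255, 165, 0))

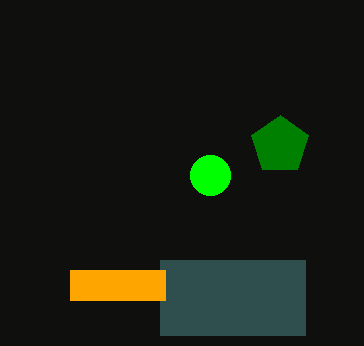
a_1 = 280
b_1 = 145
c_1 = 30
p_2 = 160
q_2 = 260
s_2 = 305
t_2 = 335
a_3 = 210
b_3 = 175
c_3 = 20
p_4 = 70
q_4 = 270
s_4 = 165
t_4 = 300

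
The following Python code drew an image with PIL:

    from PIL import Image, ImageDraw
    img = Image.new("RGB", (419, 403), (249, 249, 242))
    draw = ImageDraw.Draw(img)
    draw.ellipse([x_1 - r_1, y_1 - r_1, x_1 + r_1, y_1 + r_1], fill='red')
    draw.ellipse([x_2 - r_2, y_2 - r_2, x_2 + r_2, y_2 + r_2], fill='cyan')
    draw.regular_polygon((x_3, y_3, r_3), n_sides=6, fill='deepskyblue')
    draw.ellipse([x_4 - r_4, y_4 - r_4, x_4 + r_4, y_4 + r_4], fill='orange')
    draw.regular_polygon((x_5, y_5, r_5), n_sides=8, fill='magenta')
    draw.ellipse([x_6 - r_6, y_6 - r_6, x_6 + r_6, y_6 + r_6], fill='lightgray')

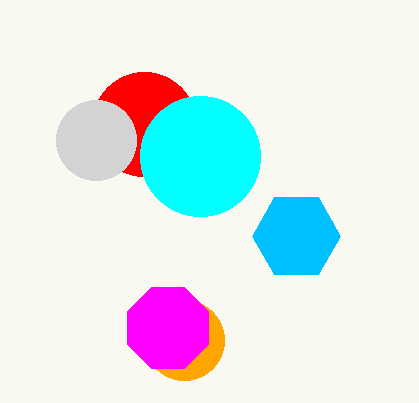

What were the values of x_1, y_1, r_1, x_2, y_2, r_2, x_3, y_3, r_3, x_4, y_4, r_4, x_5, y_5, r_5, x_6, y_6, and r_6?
x_1 = 144
y_1 = 124
r_1 = 52
x_2 = 200
y_2 = 156
r_2 = 60
x_3 = 296
y_3 = 236
r_3 = 44
x_4 = 184
y_4 = 340
r_4 = 40
x_5 = 168
y_5 = 328
r_5 = 44
x_6 = 96
y_6 = 140
r_6 = 40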